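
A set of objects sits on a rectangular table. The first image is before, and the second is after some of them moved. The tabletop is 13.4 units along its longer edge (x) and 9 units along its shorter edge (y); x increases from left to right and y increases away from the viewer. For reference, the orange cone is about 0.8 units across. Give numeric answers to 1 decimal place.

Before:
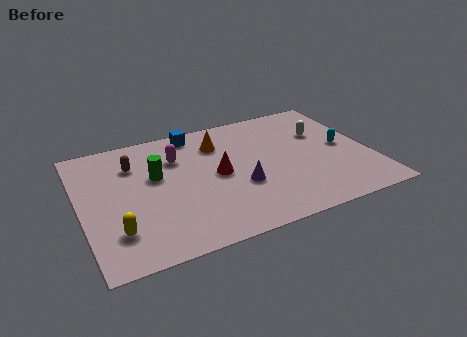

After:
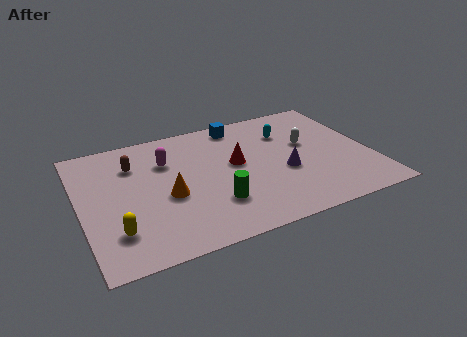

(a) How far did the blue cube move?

2.1

From (5.6, 8.0) to (7.7, 7.9), the blue cube covered √(2.1² + 0.1²) ≈ 2.1 units.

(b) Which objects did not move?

the brown capsule and the yellow capsule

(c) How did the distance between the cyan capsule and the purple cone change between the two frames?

-2.2

Before: roughly 5.1 units apart; after: 2.9. That's 2.2 units closer together.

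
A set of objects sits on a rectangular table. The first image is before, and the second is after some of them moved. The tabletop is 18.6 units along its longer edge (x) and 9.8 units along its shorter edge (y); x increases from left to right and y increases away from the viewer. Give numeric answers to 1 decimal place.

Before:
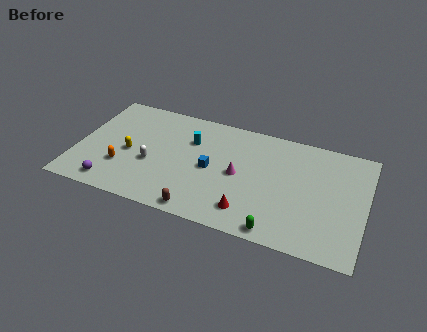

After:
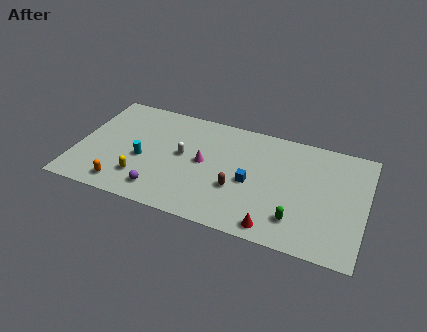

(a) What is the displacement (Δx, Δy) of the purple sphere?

(3.1, 0.4)

From the two frames, the purple sphere sits at roughly (2.6, 1.3) before and (5.7, 1.7) after.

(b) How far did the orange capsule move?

1.6

The orange capsule moved from about (3.1, 3.0) to (3.3, 1.4), a distance of √(0.2² + 1.6²) ≈ 1.6.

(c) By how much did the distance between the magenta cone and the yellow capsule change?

-2.4

Before: roughly 7.1 units apart; after: 4.7. That's 2.4 units closer together.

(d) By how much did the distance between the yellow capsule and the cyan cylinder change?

-2.8

The distance was about 4.5 in the first image and 1.7 in the second, so they moved 2.8 units closer together.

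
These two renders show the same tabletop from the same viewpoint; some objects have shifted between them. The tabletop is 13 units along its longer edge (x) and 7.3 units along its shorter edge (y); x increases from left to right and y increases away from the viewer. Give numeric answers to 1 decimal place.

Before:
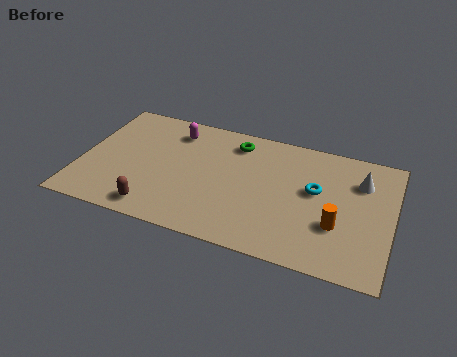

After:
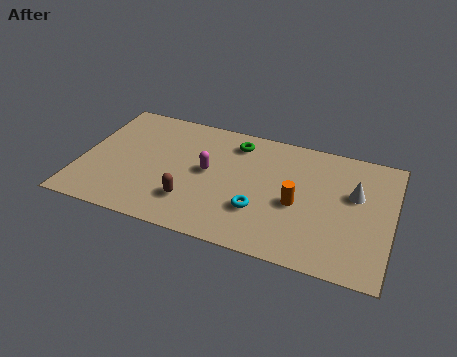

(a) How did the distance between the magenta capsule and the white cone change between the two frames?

-1.8

Before: roughly 7.9 units apart; after: 6.1. That's 1.8 units closer together.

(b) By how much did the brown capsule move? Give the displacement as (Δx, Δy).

(1.4, 0.9)

From the two frames, the brown capsule sits at roughly (3.4, 1.0) before and (4.8, 1.9) after.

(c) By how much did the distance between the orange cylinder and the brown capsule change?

-3.1

The distance was about 7.6 in the first image and 4.5 in the second, so they moved 3.1 units closer together.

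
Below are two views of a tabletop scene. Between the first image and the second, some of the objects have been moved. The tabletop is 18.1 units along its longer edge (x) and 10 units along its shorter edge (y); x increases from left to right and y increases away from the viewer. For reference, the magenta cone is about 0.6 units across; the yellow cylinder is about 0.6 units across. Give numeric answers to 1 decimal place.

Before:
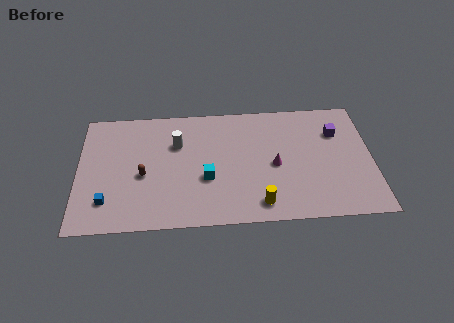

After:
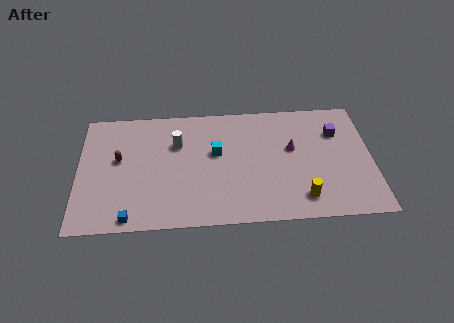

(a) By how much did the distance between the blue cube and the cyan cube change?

+1.0

Before: roughly 6.3 units apart; after: 7.3. That's 1.0 units further apart.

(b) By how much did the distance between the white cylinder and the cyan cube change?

-0.9

The distance was about 3.5 in the first image and 2.6 in the second, so they moved 0.9 units closer together.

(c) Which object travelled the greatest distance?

the yellow cylinder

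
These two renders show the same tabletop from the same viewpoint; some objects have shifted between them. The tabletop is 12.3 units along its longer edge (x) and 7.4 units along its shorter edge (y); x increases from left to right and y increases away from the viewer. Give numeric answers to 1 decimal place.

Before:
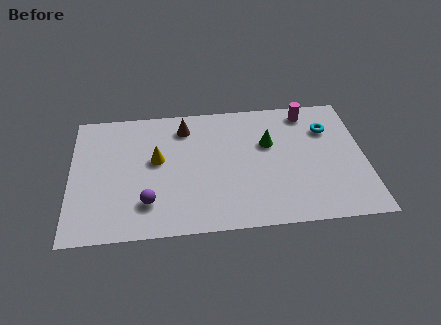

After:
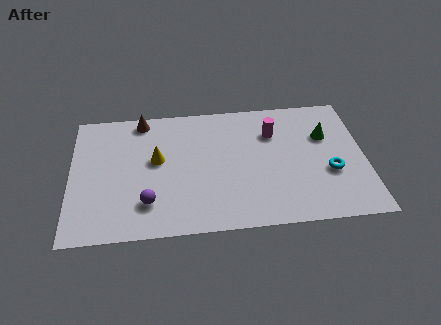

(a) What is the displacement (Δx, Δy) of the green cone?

(2.4, 0.2)

From the two frames, the green cone sits at roughly (8.3, 4.7) before and (10.7, 4.9) after.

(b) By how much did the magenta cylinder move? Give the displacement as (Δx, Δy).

(-1.5, -1.1)

The magenta cylinder started near (10.0, 6.4) and ended near (8.5, 5.3).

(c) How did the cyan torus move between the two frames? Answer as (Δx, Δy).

(0.0, -2.5)

From the two frames, the cyan torus sits at roughly (10.8, 5.3) before and (10.8, 2.8) after.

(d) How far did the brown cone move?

1.9

The brown cone was near (4.8, 6.0) before and (3.0, 6.6) after, so it travelled √(1.8² + 0.6²) ≈ 1.9 units.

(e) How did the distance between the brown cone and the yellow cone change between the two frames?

+0.3

Before: roughly 2.2 units apart; after: 2.5. That's 0.3 units further apart.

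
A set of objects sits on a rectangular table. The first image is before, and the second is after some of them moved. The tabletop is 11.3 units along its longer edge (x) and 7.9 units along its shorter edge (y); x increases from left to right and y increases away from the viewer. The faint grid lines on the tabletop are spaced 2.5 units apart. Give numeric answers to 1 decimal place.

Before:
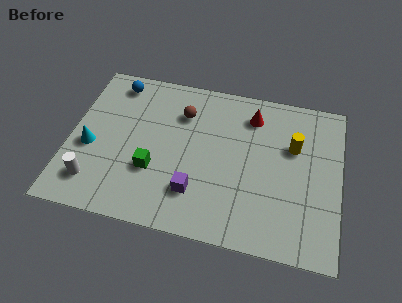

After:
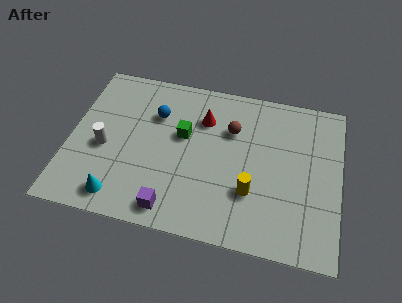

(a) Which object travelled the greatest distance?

the yellow cylinder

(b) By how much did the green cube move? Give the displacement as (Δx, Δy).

(1.1, 2.0)

The green cube was at about (3.6, 2.7) and moved to about (4.7, 4.7).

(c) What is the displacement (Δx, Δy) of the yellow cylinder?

(-1.6, -2.6)

From the two frames, the yellow cylinder sits at roughly (9.3, 5.1) before and (7.7, 2.5) after.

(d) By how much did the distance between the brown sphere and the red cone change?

-1.7

They were about 2.9 units apart before and 1.2 after — 1.7 units closer together.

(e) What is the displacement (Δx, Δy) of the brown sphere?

(2.1, -0.4)

From the two frames, the brown sphere sits at roughly (4.6, 5.8) before and (6.7, 5.4) after.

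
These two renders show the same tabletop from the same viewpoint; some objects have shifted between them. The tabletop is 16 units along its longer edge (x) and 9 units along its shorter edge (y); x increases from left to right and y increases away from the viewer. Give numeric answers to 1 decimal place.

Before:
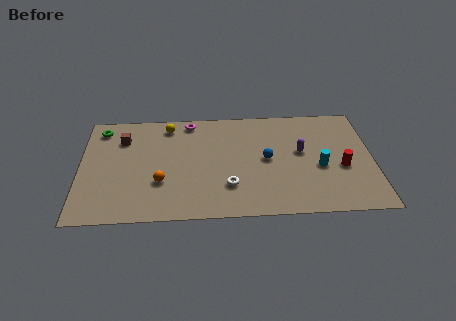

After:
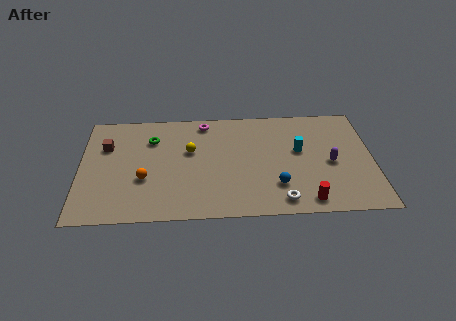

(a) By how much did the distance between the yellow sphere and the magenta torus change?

+1.3

They were about 1.2 units apart before and 2.5 after — 1.3 units further apart.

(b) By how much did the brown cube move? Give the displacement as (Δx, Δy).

(-0.9, -0.6)

The brown cube started near (2.3, 6.7) and ended near (1.4, 6.1).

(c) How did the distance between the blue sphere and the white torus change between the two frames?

-1.8

Before: roughly 3.0 units apart; after: 1.2. That's 1.8 units closer together.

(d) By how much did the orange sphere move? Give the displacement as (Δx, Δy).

(-0.9, 0.3)

From the two frames, the orange sphere sits at roughly (4.4, 3.0) before and (3.5, 3.3) after.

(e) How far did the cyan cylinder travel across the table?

1.8

From (13.1, 3.8) to (12.0, 5.2), the cyan cylinder covered √(1.1² + 1.4²) ≈ 1.8 units.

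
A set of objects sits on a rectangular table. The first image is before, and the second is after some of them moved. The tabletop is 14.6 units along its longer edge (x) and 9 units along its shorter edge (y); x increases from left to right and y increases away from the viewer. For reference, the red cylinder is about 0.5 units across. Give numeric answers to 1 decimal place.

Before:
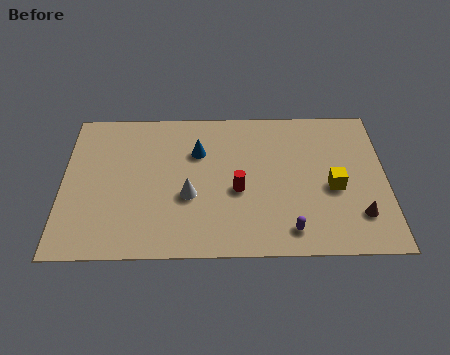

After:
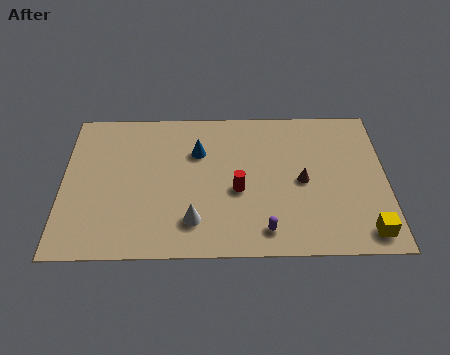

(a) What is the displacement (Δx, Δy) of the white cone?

(0.2, -1.5)

From the two frames, the white cone sits at roughly (5.7, 3.5) before and (5.9, 2.0) after.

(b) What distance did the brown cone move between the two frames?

3.3

From (13.3, 2.2) to (10.8, 4.3), the brown cone covered √(2.5² + 2.1²) ≈ 3.3 units.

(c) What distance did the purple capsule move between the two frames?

1.1

From (10.2, 1.4) to (9.1, 1.4), the purple capsule covered √(1.1² + 0.0²) ≈ 1.1 units.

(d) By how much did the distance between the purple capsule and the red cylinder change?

-0.6

Before: roughly 3.3 units apart; after: 2.7. That's 0.6 units closer together.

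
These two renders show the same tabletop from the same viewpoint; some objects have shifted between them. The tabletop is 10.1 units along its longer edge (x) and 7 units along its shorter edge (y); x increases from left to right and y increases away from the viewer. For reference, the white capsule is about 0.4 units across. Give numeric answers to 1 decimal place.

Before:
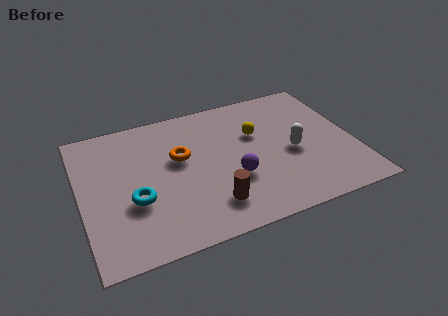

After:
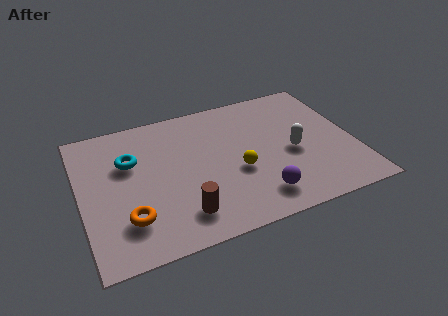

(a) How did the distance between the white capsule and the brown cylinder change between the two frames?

+1.0

Before: roughly 3.6 units apart; after: 4.6. That's 1.0 units further apart.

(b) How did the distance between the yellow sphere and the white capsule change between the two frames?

+0.3

They were about 1.8 units apart before and 2.1 after — 0.3 units further apart.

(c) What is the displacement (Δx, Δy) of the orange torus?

(-2.1, -2.4)

From the two frames, the orange torus sits at roughly (3.7, 4.2) before and (1.6, 1.8) after.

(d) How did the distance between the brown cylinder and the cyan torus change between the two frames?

+0.7

They were about 2.9 units apart before and 3.6 after — 0.7 units further apart.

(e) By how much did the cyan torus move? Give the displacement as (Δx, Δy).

(0.0, 2.0)

The cyan torus was at about (1.9, 2.6) and moved to about (1.9, 4.6).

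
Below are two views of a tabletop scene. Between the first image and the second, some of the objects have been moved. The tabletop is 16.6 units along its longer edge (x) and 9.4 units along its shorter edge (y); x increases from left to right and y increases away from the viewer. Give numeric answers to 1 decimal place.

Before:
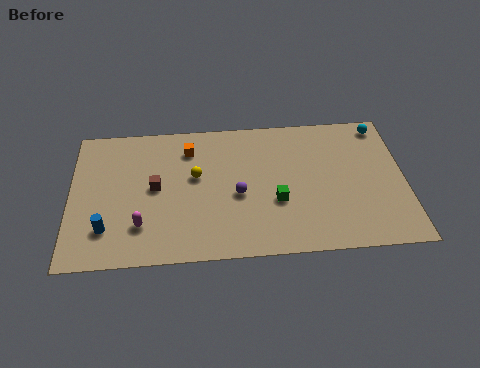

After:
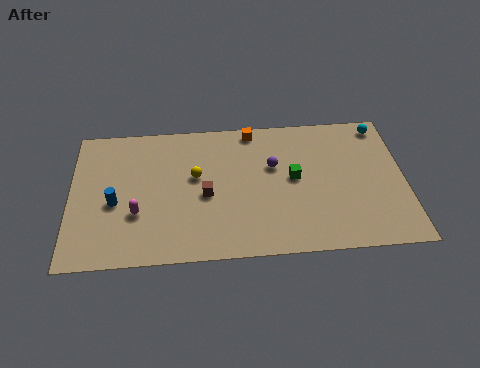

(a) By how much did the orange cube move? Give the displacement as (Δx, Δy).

(3.2, 1.1)

The orange cube was at about (5.9, 7.4) and moved to about (9.1, 8.5).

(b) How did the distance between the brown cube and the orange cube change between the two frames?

+1.9

They were about 3.0 units apart before and 4.9 after — 1.9 units further apart.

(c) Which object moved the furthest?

the orange cube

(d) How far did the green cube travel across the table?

1.7

The green cube moved from about (10.2, 3.5) to (11.1, 5.0), a distance of √(0.9² + 1.5²) ≈ 1.7.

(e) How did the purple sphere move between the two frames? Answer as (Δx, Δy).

(1.8, 1.8)

From the two frames, the purple sphere sits at roughly (8.3, 4.1) before and (10.1, 5.9) after.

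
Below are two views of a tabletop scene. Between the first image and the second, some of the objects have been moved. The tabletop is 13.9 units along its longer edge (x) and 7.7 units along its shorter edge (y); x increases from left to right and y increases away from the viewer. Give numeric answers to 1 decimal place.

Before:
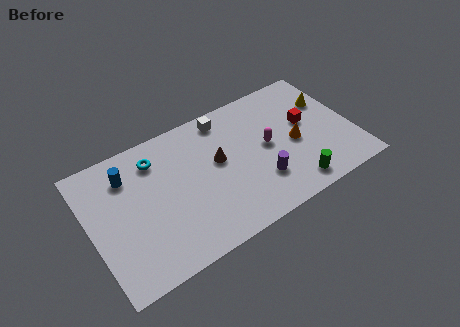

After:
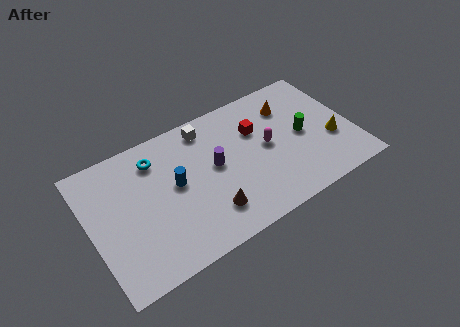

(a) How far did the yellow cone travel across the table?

2.4

From (12.9, 5.2) to (12.7, 2.8), the yellow cone covered √(0.2² + 2.4²) ≈ 2.4 units.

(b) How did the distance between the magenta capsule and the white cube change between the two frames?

+0.6

Before: roughly 3.3 units apart; after: 3.9. That's 0.6 units further apart.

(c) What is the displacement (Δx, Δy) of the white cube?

(-1.0, -0.1)

The white cube was at about (7.5, 6.7) and moved to about (6.5, 6.6).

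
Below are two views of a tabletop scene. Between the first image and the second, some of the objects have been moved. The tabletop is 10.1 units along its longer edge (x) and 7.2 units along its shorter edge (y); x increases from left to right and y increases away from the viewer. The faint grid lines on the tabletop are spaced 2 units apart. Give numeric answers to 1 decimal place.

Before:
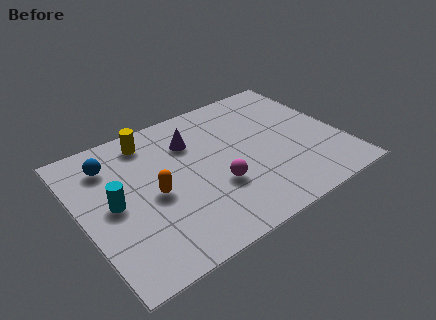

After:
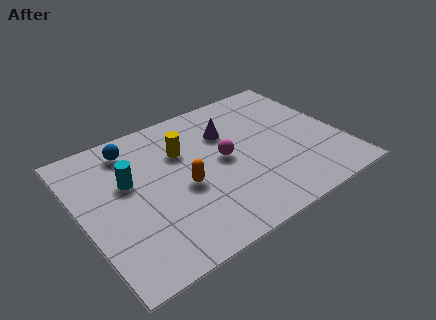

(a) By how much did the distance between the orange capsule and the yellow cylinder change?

-1.0

They were about 2.8 units apart before and 1.8 after — 1.0 units closer together.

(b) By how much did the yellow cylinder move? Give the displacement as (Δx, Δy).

(1.1, -1.2)

The yellow cylinder started near (3.0, 6.1) and ended near (4.1, 4.9).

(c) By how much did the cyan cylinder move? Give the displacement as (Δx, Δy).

(0.7, 0.8)

The cyan cylinder started near (1.2, 3.6) and ended near (1.9, 4.4).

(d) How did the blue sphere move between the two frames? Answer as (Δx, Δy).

(0.9, 0.4)

The blue sphere started near (1.4, 5.6) and ended near (2.3, 6.0).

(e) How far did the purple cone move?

1.4

The purple cone moved from about (4.5, 5.2) to (5.9, 5.0), a distance of √(1.4² + 0.2²) ≈ 1.4.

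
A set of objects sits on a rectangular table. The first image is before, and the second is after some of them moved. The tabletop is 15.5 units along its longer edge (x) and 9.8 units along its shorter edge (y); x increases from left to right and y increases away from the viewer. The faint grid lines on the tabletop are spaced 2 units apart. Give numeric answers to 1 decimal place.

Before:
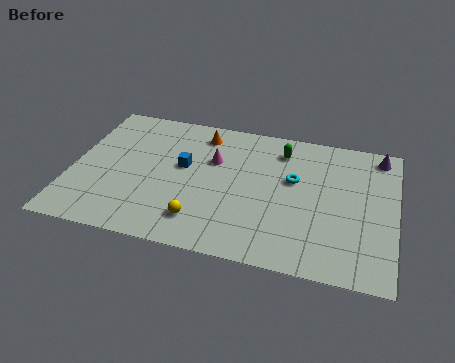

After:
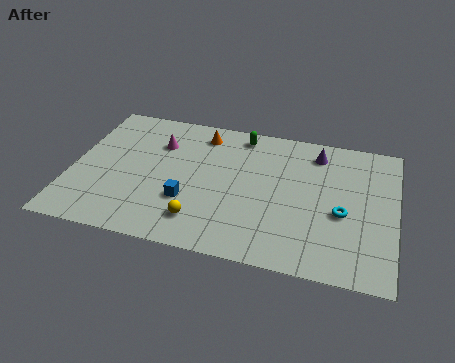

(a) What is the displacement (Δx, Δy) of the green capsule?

(-2.0, 0.7)

The green capsule started near (9.9, 7.9) and ended near (7.9, 8.6).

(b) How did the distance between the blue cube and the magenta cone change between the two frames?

+2.6

Before: roughly 1.6 units apart; after: 4.2. That's 2.6 units further apart.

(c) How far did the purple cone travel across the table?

3.0

From (14.6, 8.6) to (11.6, 8.1), the purple cone covered √(3.0² + 0.5²) ≈ 3.0 units.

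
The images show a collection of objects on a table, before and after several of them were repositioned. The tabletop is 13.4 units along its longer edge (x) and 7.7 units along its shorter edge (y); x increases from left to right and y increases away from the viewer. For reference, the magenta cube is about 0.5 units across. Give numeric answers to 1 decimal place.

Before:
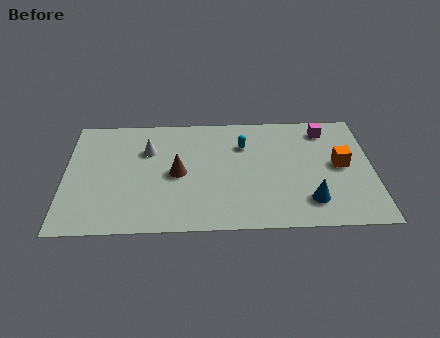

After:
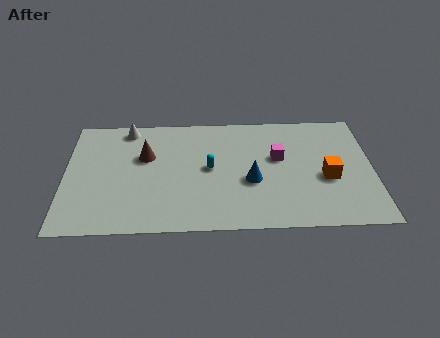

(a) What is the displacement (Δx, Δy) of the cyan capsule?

(-1.5, -1.5)

The cyan capsule started near (7.8, 5.5) and ended near (6.3, 4.0).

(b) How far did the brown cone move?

1.8

The brown cone moved from about (4.9, 3.7) to (3.5, 4.9), a distance of √(1.4² + 1.2²) ≈ 1.8.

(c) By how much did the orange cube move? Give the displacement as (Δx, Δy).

(-0.6, -0.8)

The orange cube was at about (12.0, 4.0) and moved to about (11.4, 3.2).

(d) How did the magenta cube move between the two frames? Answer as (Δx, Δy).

(-2.1, -1.8)

The magenta cube was at about (11.4, 6.4) and moved to about (9.3, 4.6).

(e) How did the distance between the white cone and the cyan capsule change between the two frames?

+0.4

The distance was about 4.2 in the first image and 4.6 in the second, so they moved 0.4 units further apart.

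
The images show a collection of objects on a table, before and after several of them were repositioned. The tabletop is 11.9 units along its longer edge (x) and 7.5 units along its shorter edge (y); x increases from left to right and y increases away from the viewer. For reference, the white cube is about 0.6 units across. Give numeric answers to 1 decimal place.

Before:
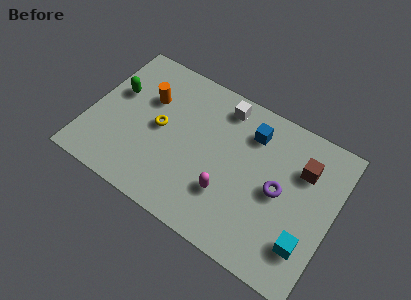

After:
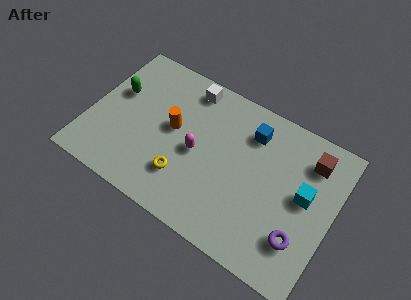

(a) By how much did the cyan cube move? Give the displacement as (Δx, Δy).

(-0.4, 2.2)

The cyan cube was at about (10.9, 1.9) and moved to about (10.5, 4.1).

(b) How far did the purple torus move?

2.1

The purple torus moved from about (9.3, 3.7) to (10.6, 2.0), a distance of √(1.3² + 1.7²) ≈ 2.1.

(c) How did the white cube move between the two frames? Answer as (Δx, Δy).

(-1.7, 0.1)

The white cube was at about (6.1, 6.4) and moved to about (4.4, 6.5).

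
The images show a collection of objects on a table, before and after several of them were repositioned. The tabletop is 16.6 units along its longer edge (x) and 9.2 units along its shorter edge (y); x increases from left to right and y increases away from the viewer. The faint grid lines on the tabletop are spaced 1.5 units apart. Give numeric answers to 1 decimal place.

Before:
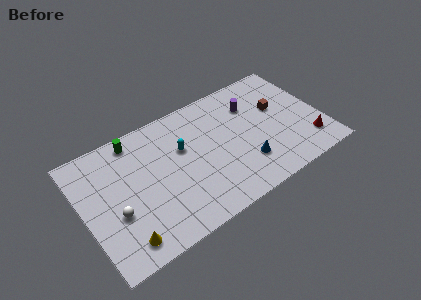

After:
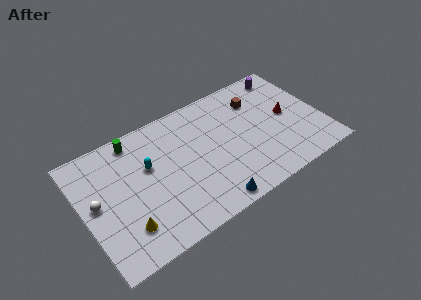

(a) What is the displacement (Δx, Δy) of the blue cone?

(-2.8, -1.6)

The blue cone was at about (10.9, 2.5) and moved to about (8.1, 0.9).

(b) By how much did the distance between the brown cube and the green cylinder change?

-1.5

Before: roughly 10.1 units apart; after: 8.6. That's 1.5 units closer together.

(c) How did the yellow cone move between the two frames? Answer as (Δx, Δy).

(0.3, 0.8)

The yellow cone was at about (2.2, 1.4) and moved to about (2.5, 2.2).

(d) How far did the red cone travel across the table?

2.9

The red cone was near (15.3, 2.0) before and (14.3, 4.7) after, so it travelled √(1.0² + 2.7²) ≈ 2.9 units.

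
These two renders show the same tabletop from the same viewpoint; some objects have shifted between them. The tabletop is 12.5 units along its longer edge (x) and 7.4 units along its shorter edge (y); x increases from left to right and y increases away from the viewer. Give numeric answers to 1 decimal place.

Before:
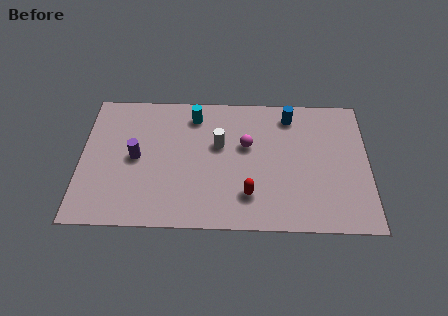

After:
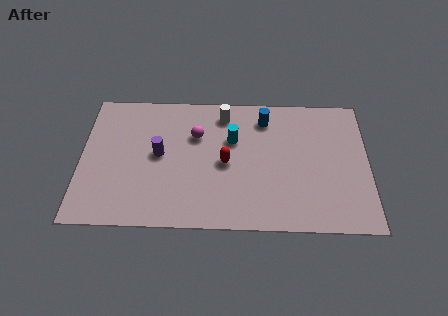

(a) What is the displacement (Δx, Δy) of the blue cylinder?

(-1.1, -0.2)

From the two frames, the blue cylinder sits at roughly (9.1, 6.2) before and (8.0, 6.0) after.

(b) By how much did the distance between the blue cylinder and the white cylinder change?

-1.7

The distance was about 3.5 in the first image and 1.8 in the second, so they moved 1.7 units closer together.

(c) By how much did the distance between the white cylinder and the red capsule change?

-0.3

Before: roughly 3.0 units apart; after: 2.7. That's 0.3 units closer together.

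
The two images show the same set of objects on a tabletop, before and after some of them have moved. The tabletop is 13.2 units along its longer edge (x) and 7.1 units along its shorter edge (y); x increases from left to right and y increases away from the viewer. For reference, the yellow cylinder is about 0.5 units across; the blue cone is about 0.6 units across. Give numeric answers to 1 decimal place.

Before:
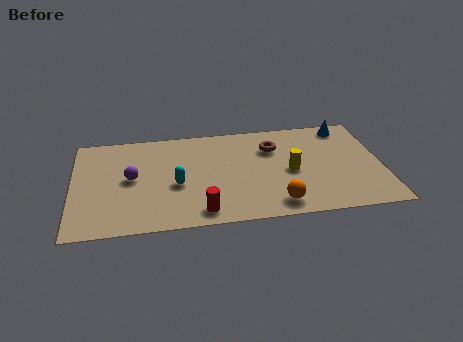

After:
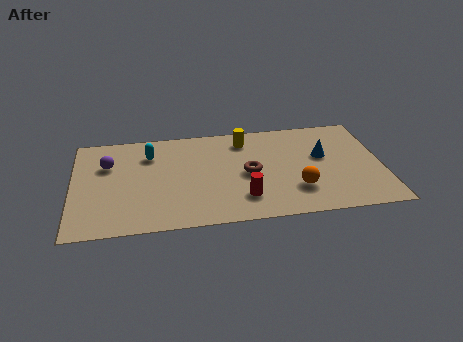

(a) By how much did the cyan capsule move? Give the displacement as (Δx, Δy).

(-1.1, 2.3)

The cyan capsule started near (4.4, 3.0) and ended near (3.3, 5.3).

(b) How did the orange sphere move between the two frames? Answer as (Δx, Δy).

(0.9, 0.9)

From the two frames, the orange sphere sits at roughly (8.6, 1.1) before and (9.5, 2.0) after.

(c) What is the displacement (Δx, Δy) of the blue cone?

(-1.1, -2.0)

From the two frames, the blue cone sits at roughly (11.8, 6.2) before and (10.7, 4.2) after.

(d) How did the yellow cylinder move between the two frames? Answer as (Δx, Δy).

(-1.9, 2.5)

From the two frames, the yellow cylinder sits at roughly (9.3, 3.3) before and (7.4, 5.8) after.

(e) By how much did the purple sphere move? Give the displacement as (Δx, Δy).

(-1.0, 1.1)

The purple sphere started near (2.5, 3.7) and ended near (1.5, 4.8).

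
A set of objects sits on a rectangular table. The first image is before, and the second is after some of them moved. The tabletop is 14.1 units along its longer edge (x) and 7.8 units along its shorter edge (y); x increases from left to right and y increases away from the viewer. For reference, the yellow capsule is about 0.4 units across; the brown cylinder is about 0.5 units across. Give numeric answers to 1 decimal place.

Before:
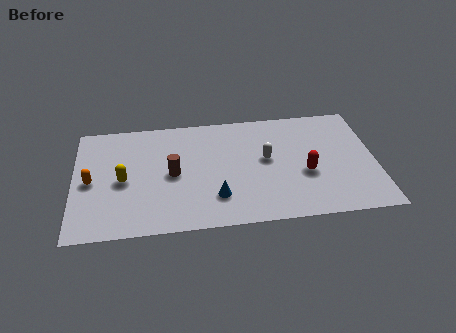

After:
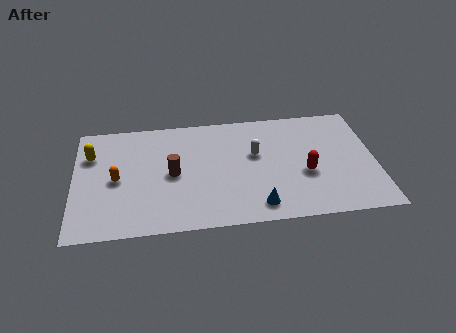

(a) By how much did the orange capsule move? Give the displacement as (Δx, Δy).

(1.2, 0.0)

The orange capsule started near (0.8, 3.7) and ended near (2.0, 3.7).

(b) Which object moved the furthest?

the yellow capsule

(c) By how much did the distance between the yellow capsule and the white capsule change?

+1.0

They were about 6.7 units apart before and 7.7 after — 1.0 units further apart.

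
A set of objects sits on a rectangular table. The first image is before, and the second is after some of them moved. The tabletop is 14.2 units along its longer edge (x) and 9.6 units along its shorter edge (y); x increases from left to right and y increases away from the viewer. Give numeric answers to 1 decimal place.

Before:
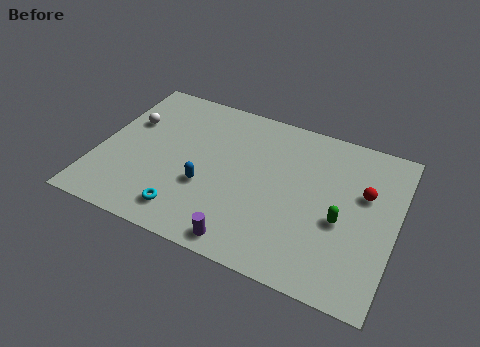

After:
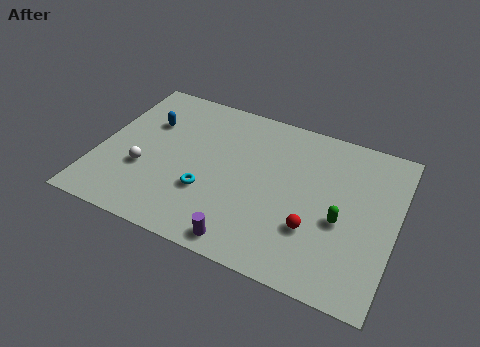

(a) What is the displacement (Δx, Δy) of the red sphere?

(-2.1, -3.0)

The red sphere was at about (12.6, 6.0) and moved to about (10.5, 3.0).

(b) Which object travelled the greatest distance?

the blue capsule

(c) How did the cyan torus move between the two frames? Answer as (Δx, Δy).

(0.8, 1.6)

The cyan torus was at about (4.6, 1.6) and moved to about (5.4, 3.2).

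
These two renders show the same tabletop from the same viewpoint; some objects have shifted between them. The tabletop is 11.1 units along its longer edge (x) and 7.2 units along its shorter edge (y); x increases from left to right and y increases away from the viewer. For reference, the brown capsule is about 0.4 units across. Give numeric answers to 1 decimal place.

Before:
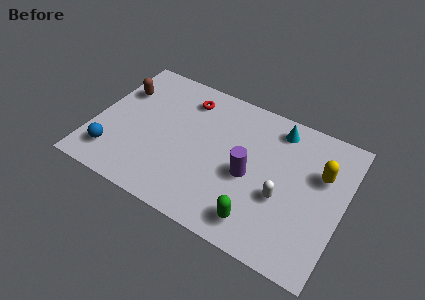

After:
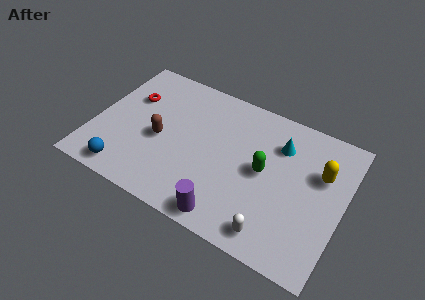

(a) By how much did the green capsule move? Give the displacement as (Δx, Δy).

(-0.1, 2.5)

The green capsule was at about (7.7, 1.2) and moved to about (7.6, 3.7).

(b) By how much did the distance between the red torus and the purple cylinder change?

+2.3

The distance was about 4.1 in the first image and 6.4 in the second, so they moved 2.3 units further apart.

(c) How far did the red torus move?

2.6

The red torus moved from about (3.8, 5.8) to (1.4, 4.8), a distance of √(2.4² + 1.0²) ≈ 2.6.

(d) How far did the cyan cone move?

0.8

From (7.9, 6.1) to (8.1, 5.3), the cyan cone covered √(0.2² + 0.8²) ≈ 0.8 units.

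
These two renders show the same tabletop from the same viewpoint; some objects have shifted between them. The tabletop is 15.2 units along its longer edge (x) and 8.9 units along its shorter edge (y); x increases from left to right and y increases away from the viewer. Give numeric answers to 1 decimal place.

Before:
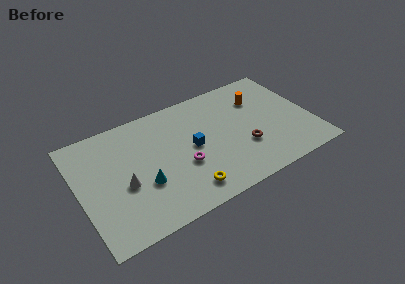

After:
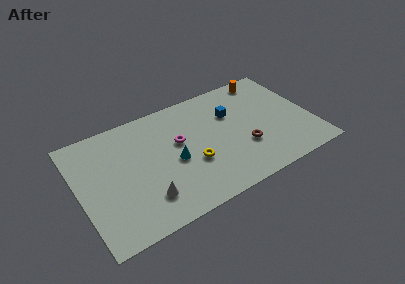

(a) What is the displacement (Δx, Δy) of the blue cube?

(2.8, 1.5)

The blue cube started near (7.4, 4.5) and ended near (10.2, 6.0).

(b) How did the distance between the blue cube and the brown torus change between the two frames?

-0.5

The distance was about 3.5 in the first image and 3.0 in the second, so they moved 0.5 units closer together.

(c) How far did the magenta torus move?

1.9

From (6.6, 3.4) to (6.6, 5.3), the magenta torus covered √(0.0² + 1.9²) ≈ 1.9 units.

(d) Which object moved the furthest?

the blue cube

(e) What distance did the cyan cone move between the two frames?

2.2

The cyan cone was near (4.0, 3.2) before and (6.1, 4.0) after, so it travelled √(2.1² + 0.8²) ≈ 2.2 units.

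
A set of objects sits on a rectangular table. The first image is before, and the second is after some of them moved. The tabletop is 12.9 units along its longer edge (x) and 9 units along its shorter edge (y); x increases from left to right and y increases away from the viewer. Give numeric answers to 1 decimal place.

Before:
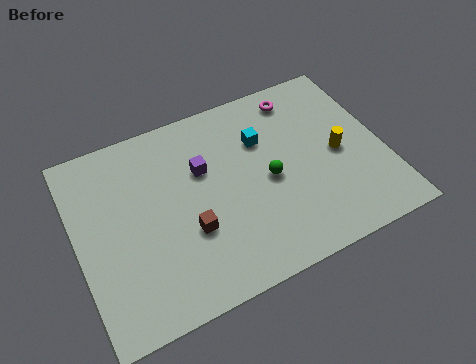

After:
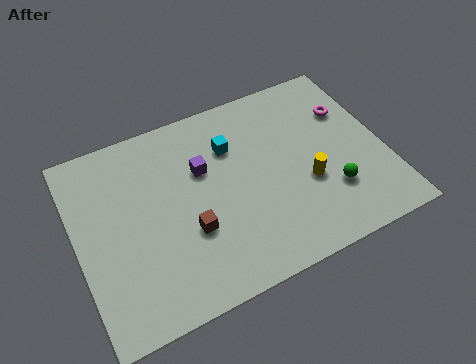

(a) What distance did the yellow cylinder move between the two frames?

1.7

From (11.0, 4.3) to (9.5, 3.4), the yellow cylinder covered √(1.5² + 0.9²) ≈ 1.7 units.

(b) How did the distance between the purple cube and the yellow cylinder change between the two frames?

-1.0

The distance was about 5.8 in the first image and 4.8 in the second, so they moved 1.0 units closer together.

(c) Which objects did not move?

the purple cube and the brown cube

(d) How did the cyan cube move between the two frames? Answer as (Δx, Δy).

(-1.3, 0.2)

From the two frames, the cyan cube sits at roughly (8.0, 6.2) before and (6.7, 6.4) after.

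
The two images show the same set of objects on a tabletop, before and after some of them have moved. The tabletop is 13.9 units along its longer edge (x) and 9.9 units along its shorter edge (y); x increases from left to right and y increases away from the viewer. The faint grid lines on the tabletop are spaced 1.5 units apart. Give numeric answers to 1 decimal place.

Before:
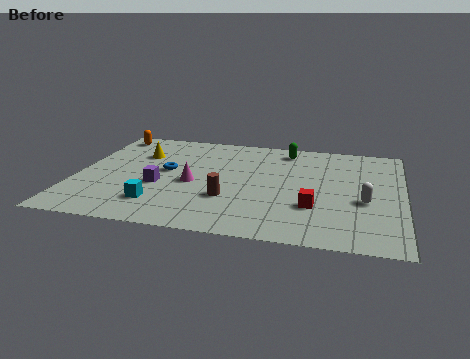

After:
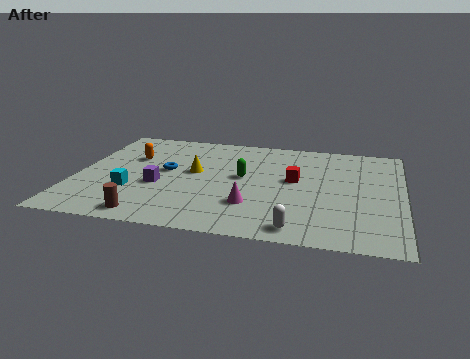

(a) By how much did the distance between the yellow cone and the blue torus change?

-0.8

They were about 2.0 units apart before and 1.2 after — 0.8 units closer together.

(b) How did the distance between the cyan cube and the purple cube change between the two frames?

-0.4

They were about 1.7 units apart before and 1.3 after — 0.4 units closer together.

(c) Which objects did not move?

the purple cube and the blue torus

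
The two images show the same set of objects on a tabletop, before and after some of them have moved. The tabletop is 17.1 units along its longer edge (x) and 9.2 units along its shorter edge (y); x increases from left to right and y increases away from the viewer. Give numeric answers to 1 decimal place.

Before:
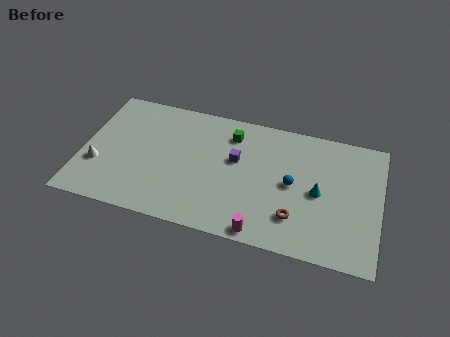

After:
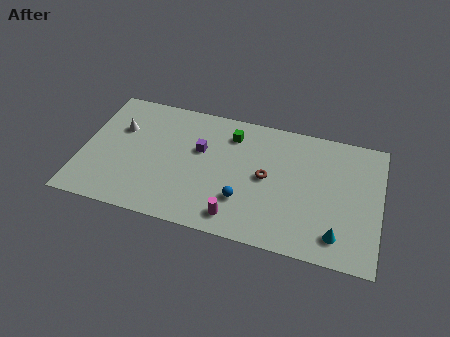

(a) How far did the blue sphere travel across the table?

3.3

The blue sphere was near (12.1, 4.6) before and (9.4, 2.7) after, so it travelled √(2.7² + 1.9²) ≈ 3.3 units.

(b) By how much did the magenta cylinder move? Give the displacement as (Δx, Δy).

(-1.5, 0.6)

The magenta cylinder was at about (10.6, 0.8) and moved to about (9.1, 1.4).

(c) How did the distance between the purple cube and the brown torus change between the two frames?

-0.8

The distance was about 4.8 in the first image and 4.0 in the second, so they moved 0.8 units closer together.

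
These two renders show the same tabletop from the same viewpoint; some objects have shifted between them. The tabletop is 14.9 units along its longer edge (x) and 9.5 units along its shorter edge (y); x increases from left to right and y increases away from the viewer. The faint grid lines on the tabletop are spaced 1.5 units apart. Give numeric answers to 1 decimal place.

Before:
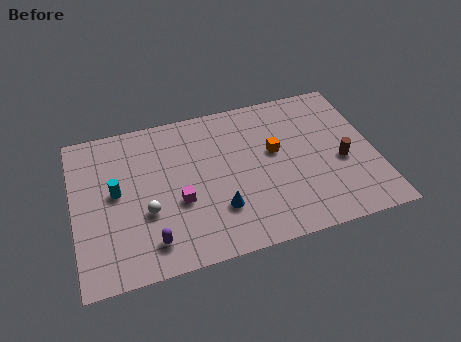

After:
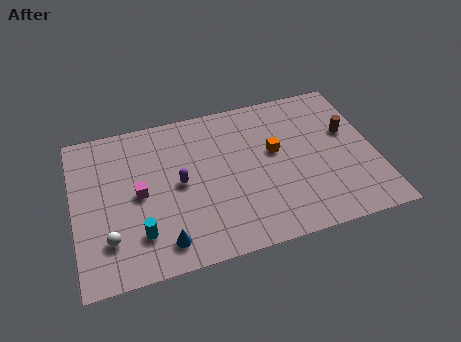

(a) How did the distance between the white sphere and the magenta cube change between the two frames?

+1.2

The distance was about 1.6 in the first image and 2.8 in the second, so they moved 1.2 units further apart.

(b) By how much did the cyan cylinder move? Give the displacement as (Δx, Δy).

(1.0, -2.8)

From the two frames, the cyan cylinder sits at roughly (2.1, 5.1) before and (3.1, 2.3) after.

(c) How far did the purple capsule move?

3.5

The purple capsule moved from about (3.6, 1.7) to (5.2, 4.8), a distance of √(1.6² + 3.1²) ≈ 3.5.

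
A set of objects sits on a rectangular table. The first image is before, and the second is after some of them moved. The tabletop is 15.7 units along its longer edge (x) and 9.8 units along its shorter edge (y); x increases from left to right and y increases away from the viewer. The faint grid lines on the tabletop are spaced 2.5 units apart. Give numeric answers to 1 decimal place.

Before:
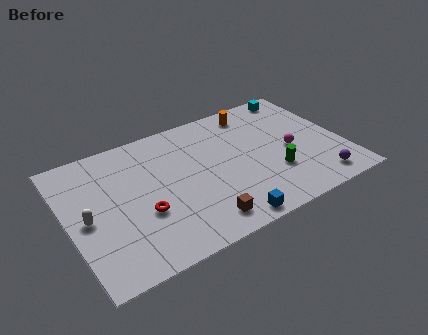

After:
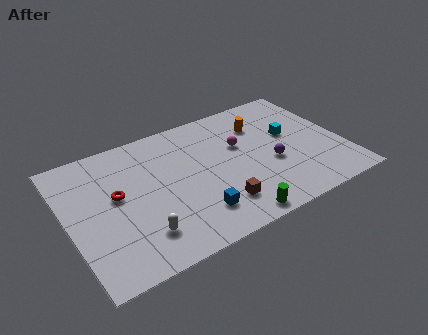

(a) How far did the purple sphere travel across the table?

3.4

From (13.8, 1.4) to (11.5, 3.9), the purple sphere covered √(2.3² + 2.5²) ≈ 3.4 units.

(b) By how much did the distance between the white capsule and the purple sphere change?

-5.2

Before: roughly 13.2 units apart; after: 8.0. That's 5.2 units closer together.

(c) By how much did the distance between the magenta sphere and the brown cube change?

-2.1

Before: roughly 6.4 units apart; after: 4.3. That's 2.1 units closer together.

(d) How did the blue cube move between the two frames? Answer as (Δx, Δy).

(-1.5, 1.3)

From the two frames, the blue cube sits at roughly (8.3, 0.9) before and (6.8, 2.2) after.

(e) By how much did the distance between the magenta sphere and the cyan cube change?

-1.7

The distance was about 4.6 in the first image and 2.9 in the second, so they moved 1.7 units closer together.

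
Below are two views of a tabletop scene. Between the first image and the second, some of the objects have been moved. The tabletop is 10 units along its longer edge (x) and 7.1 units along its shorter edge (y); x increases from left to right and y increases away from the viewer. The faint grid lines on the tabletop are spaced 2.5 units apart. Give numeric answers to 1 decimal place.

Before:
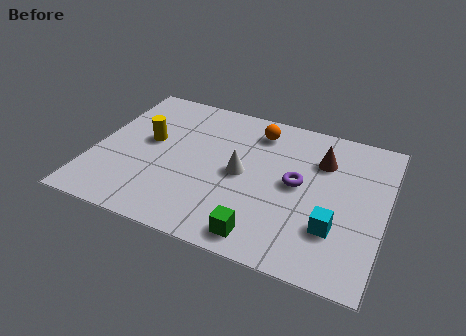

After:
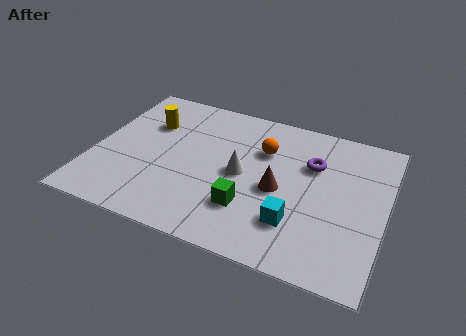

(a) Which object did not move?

the white cone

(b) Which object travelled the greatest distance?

the brown cone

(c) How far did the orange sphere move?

0.9

The orange sphere moved from about (5.4, 5.8) to (5.7, 4.9), a distance of √(0.3² + 0.9²) ≈ 0.9.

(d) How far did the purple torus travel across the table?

1.2

The purple torus moved from about (7.0, 3.7) to (7.4, 4.8), a distance of √(0.4² + 1.1²) ≈ 1.2.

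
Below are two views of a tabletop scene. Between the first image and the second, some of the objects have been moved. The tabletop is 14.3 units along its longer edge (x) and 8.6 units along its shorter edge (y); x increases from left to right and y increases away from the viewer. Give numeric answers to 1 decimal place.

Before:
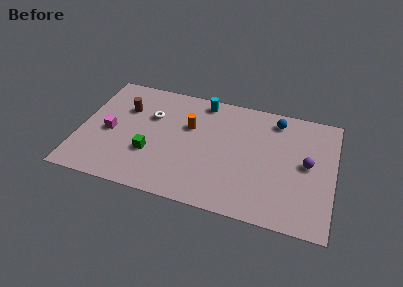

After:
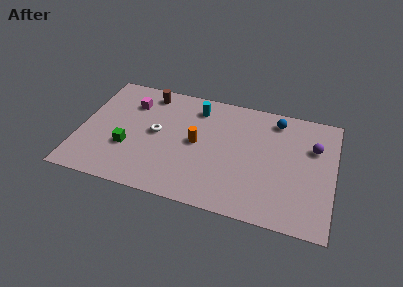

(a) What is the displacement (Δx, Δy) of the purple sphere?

(0.3, 1.3)

The purple sphere started near (12.8, 4.5) and ended near (13.1, 5.8).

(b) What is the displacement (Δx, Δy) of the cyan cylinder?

(-0.3, -0.6)

The cyan cylinder started near (6.7, 7.6) and ended near (6.4, 7.0).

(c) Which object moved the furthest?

the magenta cube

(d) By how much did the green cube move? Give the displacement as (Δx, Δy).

(-1.3, 0.1)

The green cube was at about (4.1, 2.9) and moved to about (2.8, 3.0).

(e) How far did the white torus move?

1.3

From (3.9, 5.7) to (4.3, 4.5), the white torus covered √(0.4² + 1.2²) ≈ 1.3 units.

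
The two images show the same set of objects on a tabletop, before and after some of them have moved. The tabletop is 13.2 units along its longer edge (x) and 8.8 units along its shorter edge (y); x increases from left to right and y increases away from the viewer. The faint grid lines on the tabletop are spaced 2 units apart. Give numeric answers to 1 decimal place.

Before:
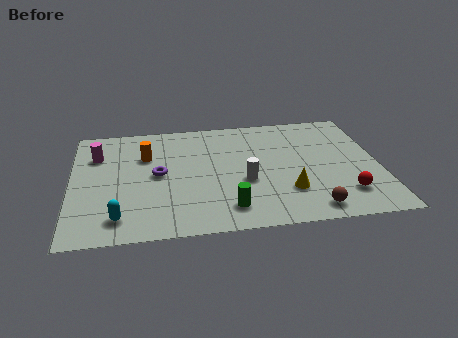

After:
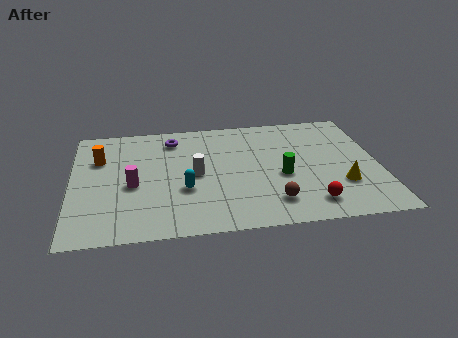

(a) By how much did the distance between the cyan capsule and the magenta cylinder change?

-2.6

The distance was about 4.9 in the first image and 2.3 in the second, so they moved 2.6 units closer together.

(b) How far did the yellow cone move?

2.3

From (9.2, 2.5) to (11.5, 2.7), the yellow cone covered √(2.3² + 0.2²) ≈ 2.3 units.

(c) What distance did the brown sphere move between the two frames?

1.7

From (10.1, 1.1) to (8.5, 1.8), the brown sphere covered √(1.6² + 0.7²) ≈ 1.7 units.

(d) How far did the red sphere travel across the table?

1.6

The red sphere was near (11.6, 2.0) before and (10.1, 1.5) after, so it travelled √(1.5² + 0.5²) ≈ 1.6 units.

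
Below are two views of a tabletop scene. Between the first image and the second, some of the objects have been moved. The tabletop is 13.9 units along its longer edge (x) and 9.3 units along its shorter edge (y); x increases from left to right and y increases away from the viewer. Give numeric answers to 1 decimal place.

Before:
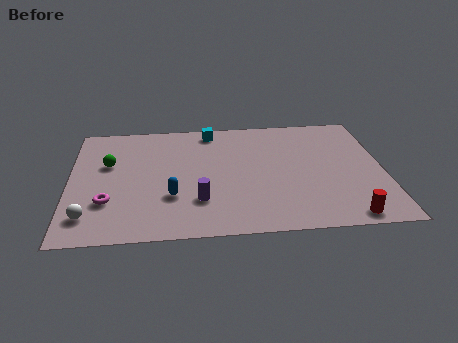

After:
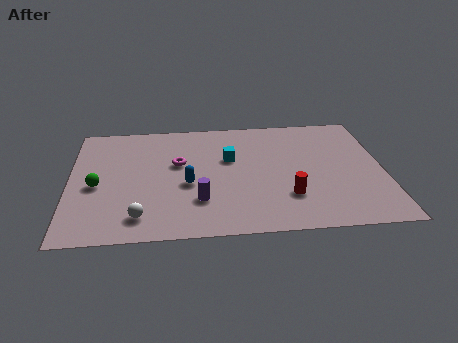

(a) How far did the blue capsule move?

1.1

The blue capsule moved from about (4.5, 3.0) to (5.2, 3.9), a distance of √(0.7² + 0.9²) ≈ 1.1.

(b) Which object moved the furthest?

the magenta torus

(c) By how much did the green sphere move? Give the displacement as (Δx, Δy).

(-0.5, -1.7)

The green sphere started near (1.7, 5.8) and ended near (1.2, 4.1).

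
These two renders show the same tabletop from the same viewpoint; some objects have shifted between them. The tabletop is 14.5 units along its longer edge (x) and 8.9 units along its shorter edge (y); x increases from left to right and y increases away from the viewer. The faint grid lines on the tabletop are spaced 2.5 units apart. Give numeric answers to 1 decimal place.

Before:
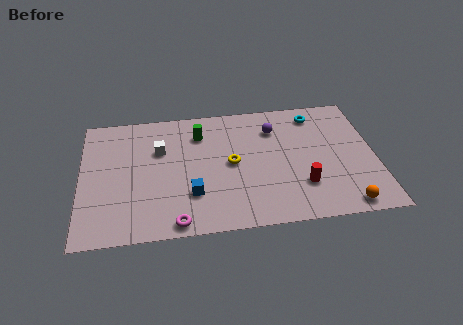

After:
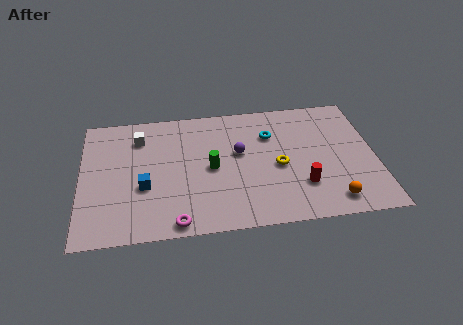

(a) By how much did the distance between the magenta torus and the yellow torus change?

+1.4

Before: roughly 4.6 units apart; after: 6.0. That's 1.4 units further apart.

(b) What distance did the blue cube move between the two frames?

2.4

The blue cube moved from about (5.4, 2.6) to (3.1, 3.4), a distance of √(2.3² + 0.8²) ≈ 2.4.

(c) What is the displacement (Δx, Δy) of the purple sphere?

(-1.8, -1.5)

From the two frames, the purple sphere sits at roughly (9.6, 6.7) before and (7.8, 5.2) after.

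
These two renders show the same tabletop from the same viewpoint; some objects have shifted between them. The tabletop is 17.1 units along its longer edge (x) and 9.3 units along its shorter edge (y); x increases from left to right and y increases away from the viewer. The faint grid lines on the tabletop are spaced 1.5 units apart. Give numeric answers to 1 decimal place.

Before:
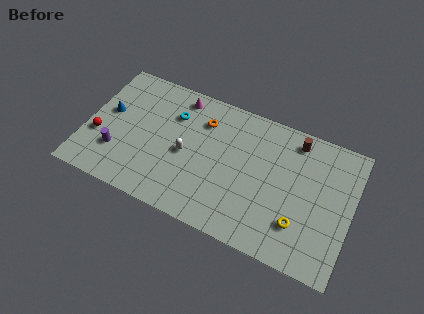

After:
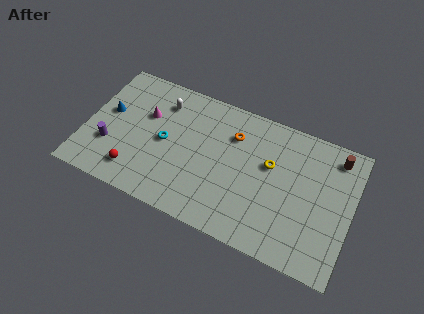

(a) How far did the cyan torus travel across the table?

2.1

The cyan torus was near (5.4, 6.7) before and (5.1, 4.6) after, so it travelled √(0.3² + 2.1²) ≈ 2.1 units.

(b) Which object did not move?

the blue cone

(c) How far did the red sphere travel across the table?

3.1

From (0.9, 3.4) to (3.5, 1.8), the red sphere covered √(2.6² + 1.6²) ≈ 3.1 units.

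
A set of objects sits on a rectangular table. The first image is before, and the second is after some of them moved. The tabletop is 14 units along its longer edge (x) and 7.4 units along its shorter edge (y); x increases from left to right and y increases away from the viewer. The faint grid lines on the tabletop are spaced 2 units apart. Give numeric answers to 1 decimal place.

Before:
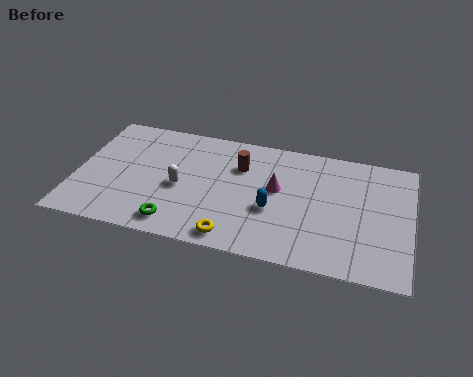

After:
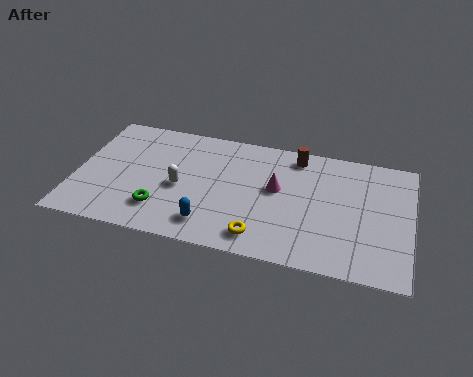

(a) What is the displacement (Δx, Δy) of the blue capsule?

(-2.5, -1.5)

The blue capsule started near (8.3, 2.9) and ended near (5.8, 1.4).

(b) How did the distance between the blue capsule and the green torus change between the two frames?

-2.2

The distance was about 4.3 in the first image and 2.1 in the second, so they moved 2.2 units closer together.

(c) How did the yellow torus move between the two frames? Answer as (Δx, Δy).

(1.1, 0.3)

The yellow torus was at about (6.8, 0.9) and moved to about (7.9, 1.2).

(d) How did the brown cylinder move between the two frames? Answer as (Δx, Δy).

(2.3, 1.2)

The brown cylinder was at about (6.8, 5.2) and moved to about (9.1, 6.4).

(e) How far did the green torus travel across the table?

1.0

The green torus moved from about (4.4, 1.1) to (3.7, 1.8), a distance of √(0.7² + 0.7²) ≈ 1.0.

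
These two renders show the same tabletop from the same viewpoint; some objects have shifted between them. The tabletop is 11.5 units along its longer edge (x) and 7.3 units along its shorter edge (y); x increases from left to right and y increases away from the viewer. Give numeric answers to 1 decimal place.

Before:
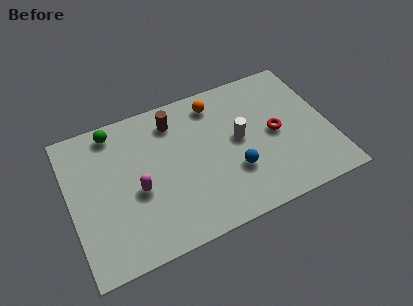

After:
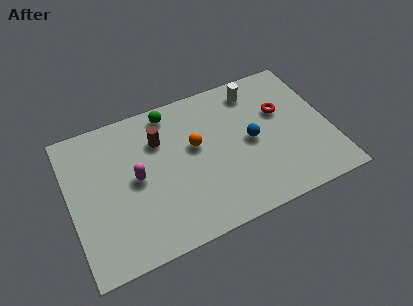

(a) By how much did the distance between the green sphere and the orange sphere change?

-2.2

They were about 4.5 units apart before and 2.3 after — 2.2 units closer together.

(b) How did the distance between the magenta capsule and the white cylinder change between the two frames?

+1.4

The distance was about 4.7 in the first image and 6.1 in the second, so they moved 1.4 units further apart.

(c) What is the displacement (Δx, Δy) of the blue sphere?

(0.9, 1.2)

The blue sphere started near (7.1, 2.4) and ended near (8.0, 3.6).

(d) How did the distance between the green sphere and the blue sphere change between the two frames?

-2.0

They were about 6.3 units apart before and 4.3 after — 2.0 units closer together.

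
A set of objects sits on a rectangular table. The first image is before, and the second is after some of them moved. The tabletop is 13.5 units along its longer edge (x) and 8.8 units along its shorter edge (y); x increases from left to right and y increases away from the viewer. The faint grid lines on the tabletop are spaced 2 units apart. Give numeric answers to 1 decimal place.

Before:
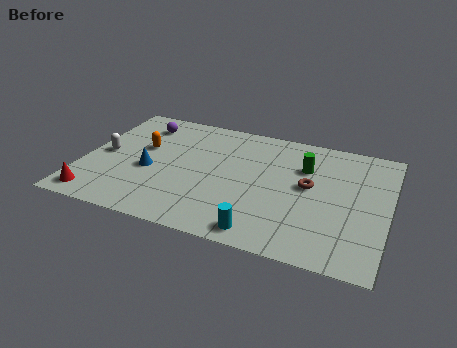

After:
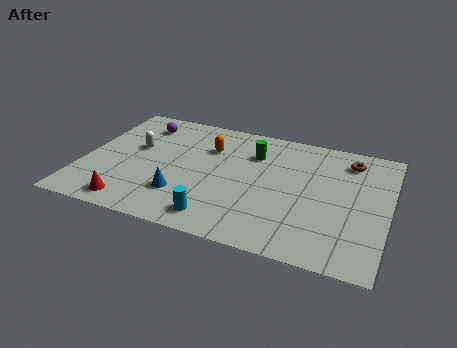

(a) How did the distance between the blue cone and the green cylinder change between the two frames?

-2.2

Before: roughly 7.1 units apart; after: 4.9. That's 2.2 units closer together.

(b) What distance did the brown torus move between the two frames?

2.9

From (10.0, 4.8) to (11.6, 7.2), the brown torus covered √(1.6² + 2.4²) ≈ 2.9 units.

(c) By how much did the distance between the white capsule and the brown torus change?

+0.5

The distance was about 9.1 in the first image and 9.6 in the second, so they moved 0.5 units further apart.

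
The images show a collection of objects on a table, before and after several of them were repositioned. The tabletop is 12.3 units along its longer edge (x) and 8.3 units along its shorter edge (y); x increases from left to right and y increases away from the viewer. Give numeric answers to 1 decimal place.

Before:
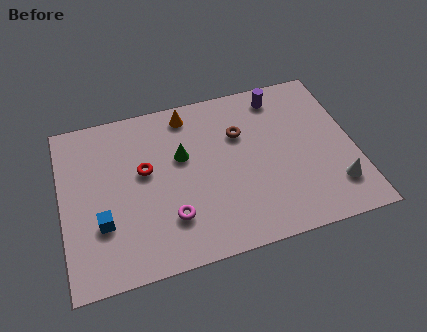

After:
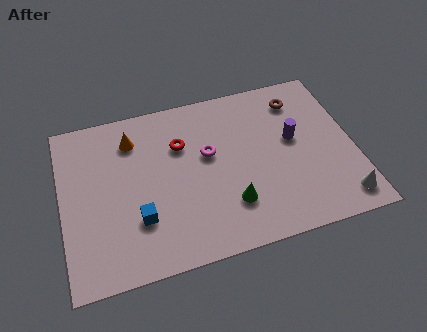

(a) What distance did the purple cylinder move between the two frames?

2.4

The purple cylinder was near (9.4, 7.1) before and (9.8, 4.7) after, so it travelled √(0.4² + 2.4²) ≈ 2.4 units.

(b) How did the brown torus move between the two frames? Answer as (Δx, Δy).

(2.6, 1.1)

From the two frames, the brown torus sits at roughly (7.6, 5.6) before and (10.2, 6.7) after.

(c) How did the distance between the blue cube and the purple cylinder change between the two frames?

-1.9

The distance was about 9.0 in the first image and 7.1 in the second, so they moved 1.9 units closer together.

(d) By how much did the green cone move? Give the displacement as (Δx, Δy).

(1.8, -2.9)

The green cone was at about (5.1, 5.1) and moved to about (6.9, 2.2).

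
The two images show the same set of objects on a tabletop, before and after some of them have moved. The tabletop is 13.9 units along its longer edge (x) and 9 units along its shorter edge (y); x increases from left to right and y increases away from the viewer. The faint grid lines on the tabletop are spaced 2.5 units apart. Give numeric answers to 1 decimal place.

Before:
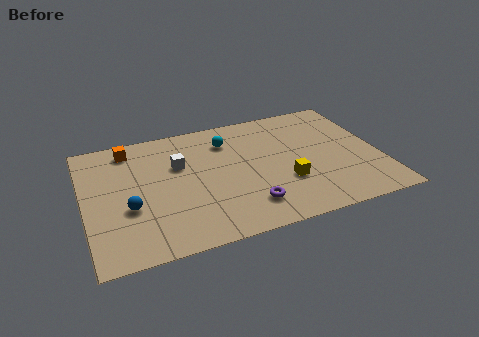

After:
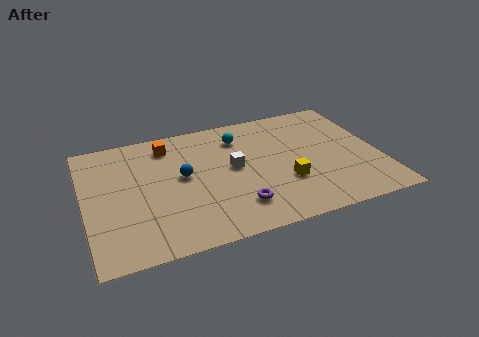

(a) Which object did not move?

the yellow cube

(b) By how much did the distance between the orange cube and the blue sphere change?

-1.8

The distance was about 4.3 in the first image and 2.5 in the second, so they moved 1.8 units closer together.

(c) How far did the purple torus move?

0.5

From (7.4, 1.9) to (6.9, 2.0), the purple torus covered √(0.5² + 0.1²) ≈ 0.5 units.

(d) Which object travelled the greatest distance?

the blue sphere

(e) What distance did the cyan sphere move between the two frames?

0.6

The cyan sphere was near (6.9, 6.9) before and (7.5, 7.0) after, so it travelled √(0.6² + 0.1²) ≈ 0.6 units.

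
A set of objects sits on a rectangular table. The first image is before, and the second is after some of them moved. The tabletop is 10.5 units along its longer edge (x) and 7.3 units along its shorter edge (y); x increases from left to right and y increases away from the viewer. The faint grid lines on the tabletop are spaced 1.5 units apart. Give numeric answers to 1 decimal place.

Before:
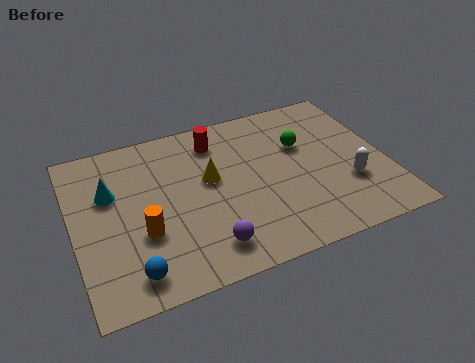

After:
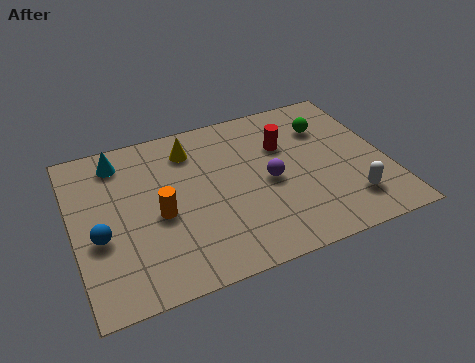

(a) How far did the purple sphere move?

3.1

The purple sphere moved from about (4.2, 1.3) to (6.5, 3.4), a distance of √(2.3² + 2.1²) ≈ 3.1.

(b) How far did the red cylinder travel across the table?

2.4

From (5.0, 5.9) to (7.2, 4.9), the red cylinder covered √(2.2² + 1.0²) ≈ 2.4 units.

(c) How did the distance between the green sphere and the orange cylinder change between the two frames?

+0.3

They were about 6.0 units apart before and 6.3 after — 0.3 units further apart.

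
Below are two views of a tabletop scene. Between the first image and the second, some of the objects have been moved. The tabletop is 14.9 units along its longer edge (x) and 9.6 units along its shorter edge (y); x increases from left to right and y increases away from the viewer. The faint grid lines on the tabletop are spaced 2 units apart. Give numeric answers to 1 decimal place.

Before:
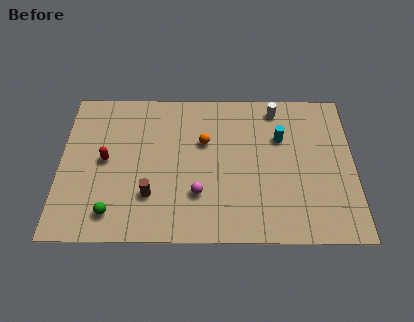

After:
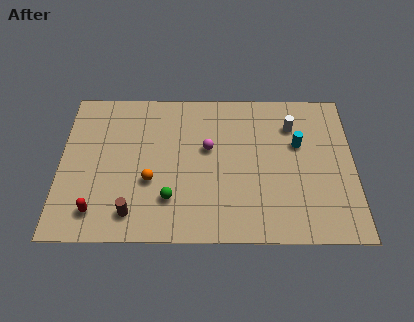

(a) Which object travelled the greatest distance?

the orange sphere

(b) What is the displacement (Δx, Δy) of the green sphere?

(2.9, 0.9)

The green sphere was at about (2.7, 1.6) and moved to about (5.6, 2.5).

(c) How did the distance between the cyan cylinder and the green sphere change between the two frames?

-2.4

Before: roughly 9.8 units apart; after: 7.4. That's 2.4 units closer together.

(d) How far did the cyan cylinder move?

1.0

The cyan cylinder was near (11.2, 6.4) before and (12.1, 6.0) after, so it travelled √(0.9² + 0.4²) ≈ 1.0 units.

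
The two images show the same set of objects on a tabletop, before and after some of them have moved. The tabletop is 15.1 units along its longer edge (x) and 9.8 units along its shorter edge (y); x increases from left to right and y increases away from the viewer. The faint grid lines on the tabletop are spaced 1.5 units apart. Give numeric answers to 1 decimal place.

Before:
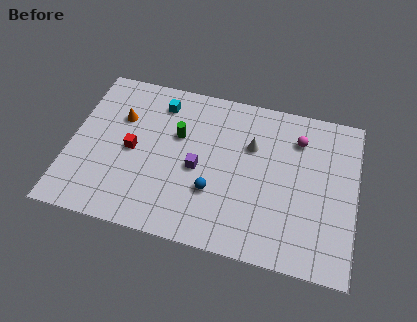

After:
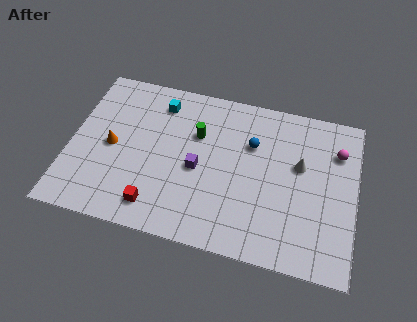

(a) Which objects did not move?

the cyan cube and the purple cube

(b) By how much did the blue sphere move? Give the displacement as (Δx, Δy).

(1.8, 3.4)

The blue sphere was at about (7.7, 3.2) and moved to about (9.5, 6.6).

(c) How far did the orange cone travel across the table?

1.9

The orange cone moved from about (2.5, 6.6) to (2.2, 4.7), a distance of √(0.3² + 1.9²) ≈ 1.9.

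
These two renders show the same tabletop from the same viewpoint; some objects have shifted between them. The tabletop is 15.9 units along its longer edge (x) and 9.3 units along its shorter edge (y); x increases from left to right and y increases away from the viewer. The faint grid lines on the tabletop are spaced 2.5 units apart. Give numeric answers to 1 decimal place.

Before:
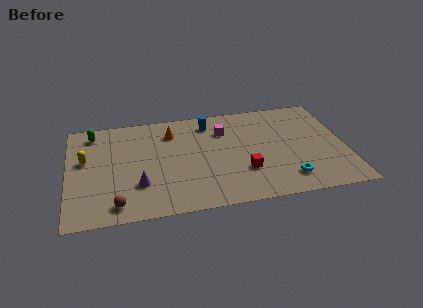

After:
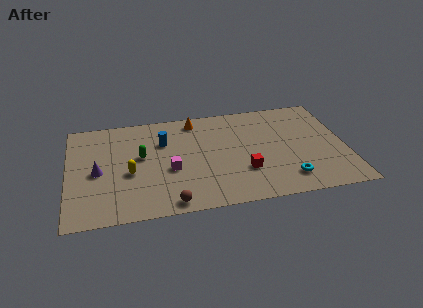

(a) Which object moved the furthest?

the magenta cube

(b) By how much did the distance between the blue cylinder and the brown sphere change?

-2.9

They were about 8.4 units apart before and 5.5 after — 2.9 units closer together.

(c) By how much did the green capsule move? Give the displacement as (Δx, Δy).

(2.7, -2.6)

The green capsule was at about (1.5, 7.9) and moved to about (4.2, 5.3).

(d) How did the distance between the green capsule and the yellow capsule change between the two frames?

-0.9

Before: roughly 2.5 units apart; after: 1.6. That's 0.9 units closer together.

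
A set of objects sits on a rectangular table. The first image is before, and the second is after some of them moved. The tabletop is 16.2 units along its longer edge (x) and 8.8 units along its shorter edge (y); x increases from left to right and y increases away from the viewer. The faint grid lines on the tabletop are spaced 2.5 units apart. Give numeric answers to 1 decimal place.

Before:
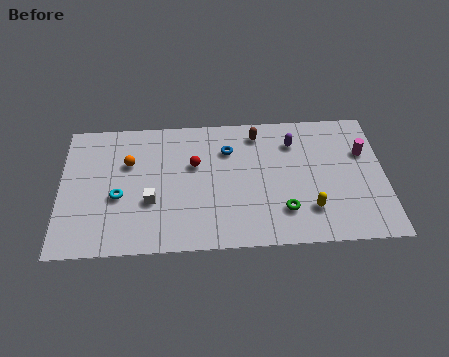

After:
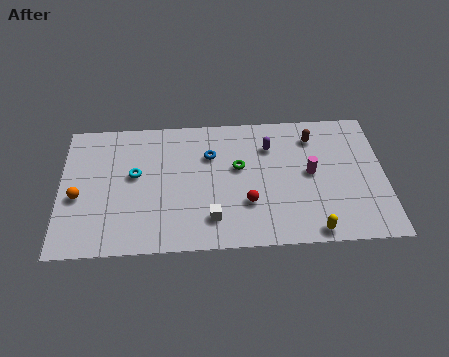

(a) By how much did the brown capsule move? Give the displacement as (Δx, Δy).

(2.8, -0.4)

The brown capsule started near (9.9, 7.4) and ended near (12.7, 7.0).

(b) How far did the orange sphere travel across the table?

3.3

The orange sphere moved from about (3.4, 5.8) to (0.9, 3.7), a distance of √(2.5² + 2.1²) ≈ 3.3.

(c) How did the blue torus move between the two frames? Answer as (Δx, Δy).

(-0.9, -0.3)

The blue torus was at about (8.4, 6.4) and moved to about (7.5, 6.1).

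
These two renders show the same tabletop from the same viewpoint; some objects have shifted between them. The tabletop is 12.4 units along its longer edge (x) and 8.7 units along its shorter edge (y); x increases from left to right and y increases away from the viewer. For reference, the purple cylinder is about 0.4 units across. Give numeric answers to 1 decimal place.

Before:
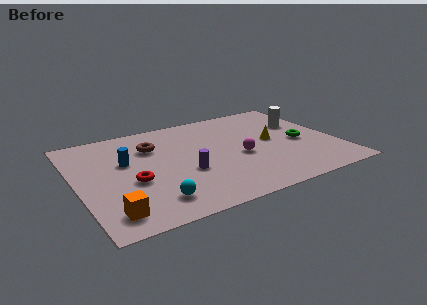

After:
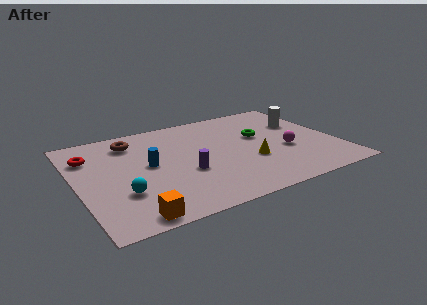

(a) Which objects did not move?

the purple cylinder and the white cylinder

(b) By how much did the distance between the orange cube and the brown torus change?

+0.8

The distance was about 5.5 in the first image and 6.3 in the second, so they moved 0.8 units further apart.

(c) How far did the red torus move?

3.4

The red torus was near (2.5, 3.5) before and (0.8, 6.4) after, so it travelled √(1.7² + 2.9²) ≈ 3.4 units.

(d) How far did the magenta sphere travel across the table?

2.2

The magenta sphere was near (7.7, 3.7) before and (9.9, 3.4) after, so it travelled √(2.2² + 0.3²) ≈ 2.2 units.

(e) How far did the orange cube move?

1.1

The orange cube moved from about (1.2, 1.4) to (2.1, 0.8), a distance of √(0.9² + 0.6²) ≈ 1.1.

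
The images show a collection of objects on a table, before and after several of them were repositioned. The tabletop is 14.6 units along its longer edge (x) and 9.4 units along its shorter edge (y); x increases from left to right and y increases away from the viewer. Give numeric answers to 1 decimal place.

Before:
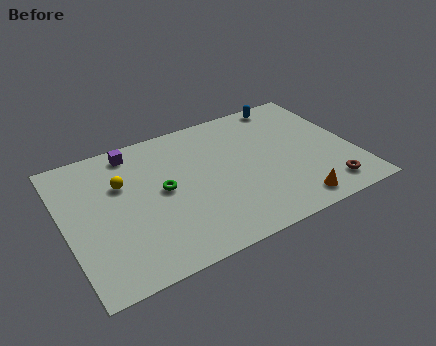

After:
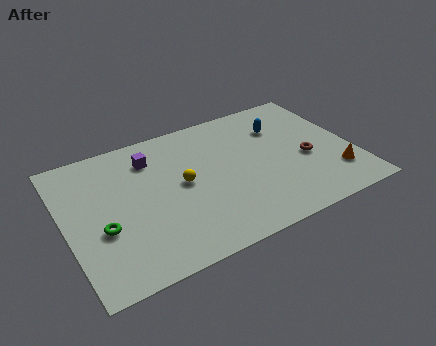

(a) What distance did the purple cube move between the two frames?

1.2

The purple cube moved from about (3.8, 8.2) to (4.6, 7.3), a distance of √(0.8² + 0.9²) ≈ 1.2.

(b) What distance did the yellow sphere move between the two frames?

3.2

The yellow sphere moved from about (3.0, 6.2) to (5.9, 4.9), a distance of √(2.9² + 1.3²) ≈ 3.2.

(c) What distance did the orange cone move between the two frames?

2.6

The orange cone moved from about (11.0, 1.2) to (13.4, 2.3), a distance of √(2.4² + 1.1²) ≈ 2.6.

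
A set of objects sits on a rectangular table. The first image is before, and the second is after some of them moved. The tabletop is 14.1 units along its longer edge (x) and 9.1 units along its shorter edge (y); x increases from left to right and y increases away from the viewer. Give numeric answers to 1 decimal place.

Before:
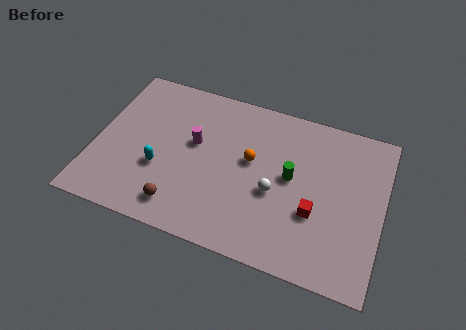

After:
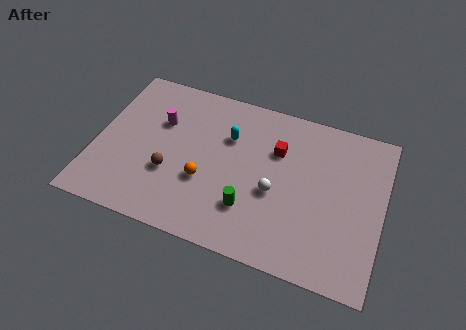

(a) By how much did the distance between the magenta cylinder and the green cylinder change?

+1.1

They were about 4.8 units apart before and 5.9 after — 1.1 units further apart.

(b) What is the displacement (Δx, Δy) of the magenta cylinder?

(-1.8, 0.7)

The magenta cylinder was at about (4.8, 5.3) and moved to about (3.0, 6.0).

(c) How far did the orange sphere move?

2.8

From (7.6, 5.2) to (5.5, 3.3), the orange sphere covered √(2.1² + 1.9²) ≈ 2.8 units.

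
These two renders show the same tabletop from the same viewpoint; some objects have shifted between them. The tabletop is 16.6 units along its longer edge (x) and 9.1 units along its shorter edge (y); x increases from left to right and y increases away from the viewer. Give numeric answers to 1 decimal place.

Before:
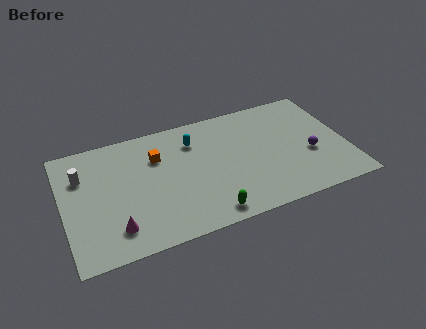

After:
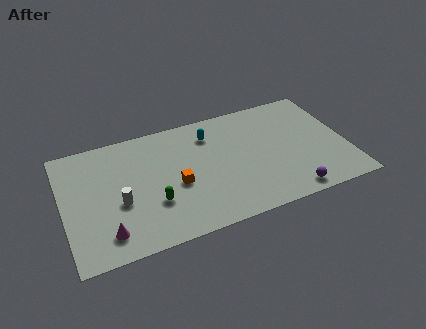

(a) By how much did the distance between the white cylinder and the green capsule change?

-6.7

The distance was about 8.7 in the first image and 2.0 in the second, so they moved 6.7 units closer together.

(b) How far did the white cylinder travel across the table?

3.4

The white cylinder was near (1.2, 6.4) before and (3.2, 3.7) after, so it travelled √(2.0² + 2.7²) ≈ 3.4 units.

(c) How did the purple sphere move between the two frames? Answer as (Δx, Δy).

(-1.5, -2.6)

The purple sphere was at about (14.4, 3.6) and moved to about (12.9, 1.0).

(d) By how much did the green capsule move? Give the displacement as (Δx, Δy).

(-3.0, 1.9)

The green capsule was at about (8.1, 1.1) and moved to about (5.1, 3.0).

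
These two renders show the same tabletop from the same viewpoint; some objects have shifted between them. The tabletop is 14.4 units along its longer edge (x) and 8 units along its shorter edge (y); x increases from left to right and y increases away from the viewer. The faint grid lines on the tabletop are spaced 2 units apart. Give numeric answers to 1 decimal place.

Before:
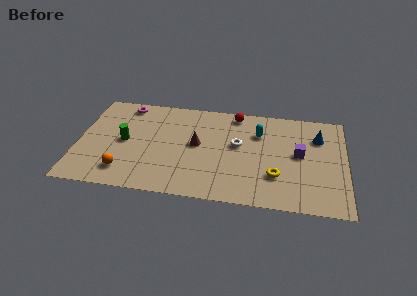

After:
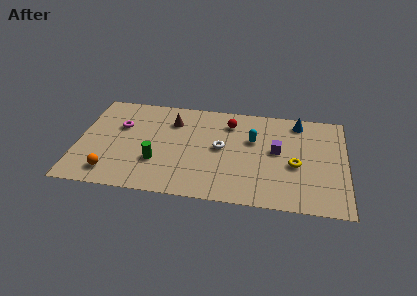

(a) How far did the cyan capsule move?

0.7

From (9.7, 5.7) to (9.4, 5.1), the cyan capsule covered √(0.3² + 0.6²) ≈ 0.7 units.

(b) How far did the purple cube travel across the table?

1.2

The purple cube was near (11.9, 4.3) before and (10.7, 4.4) after, so it travelled √(1.2² + 0.1²) ≈ 1.2 units.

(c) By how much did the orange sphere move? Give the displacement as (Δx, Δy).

(-0.7, -0.2)

The orange sphere was at about (2.6, 1.6) and moved to about (1.9, 1.4).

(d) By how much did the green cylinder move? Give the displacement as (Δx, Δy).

(1.8, -1.4)

The green cylinder was at about (2.5, 4.0) and moved to about (4.3, 2.6).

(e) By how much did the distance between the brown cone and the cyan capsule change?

+0.9

They were about 3.6 units apart before and 4.5 after — 0.9 units further apart.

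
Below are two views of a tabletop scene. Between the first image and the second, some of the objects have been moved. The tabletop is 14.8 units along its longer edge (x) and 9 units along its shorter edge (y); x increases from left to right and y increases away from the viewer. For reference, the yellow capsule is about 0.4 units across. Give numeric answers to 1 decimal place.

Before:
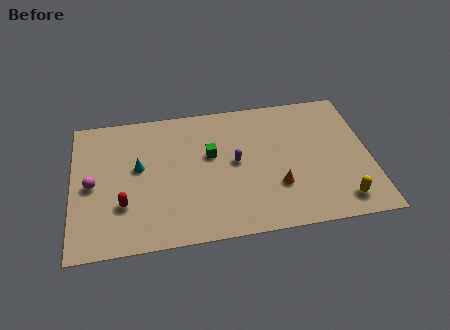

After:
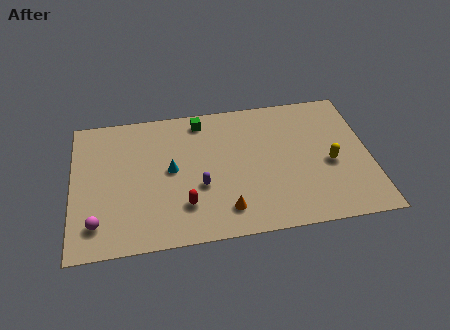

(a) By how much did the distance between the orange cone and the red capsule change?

-5.5

Before: roughly 7.6 units apart; after: 2.1. That's 5.5 units closer together.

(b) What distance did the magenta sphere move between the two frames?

2.5

From (1.0, 4.3) to (1.2, 1.8), the magenta sphere covered √(0.2² + 2.5²) ≈ 2.5 units.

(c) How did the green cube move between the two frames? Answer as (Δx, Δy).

(-0.4, 2.4)

From the two frames, the green cube sits at roughly (6.9, 5.4) before and (6.5, 7.8) after.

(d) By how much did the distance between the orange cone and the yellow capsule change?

+2.3

The distance was about 3.4 in the first image and 5.7 in the second, so they moved 2.3 units further apart.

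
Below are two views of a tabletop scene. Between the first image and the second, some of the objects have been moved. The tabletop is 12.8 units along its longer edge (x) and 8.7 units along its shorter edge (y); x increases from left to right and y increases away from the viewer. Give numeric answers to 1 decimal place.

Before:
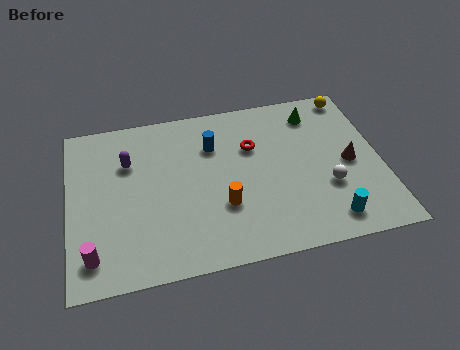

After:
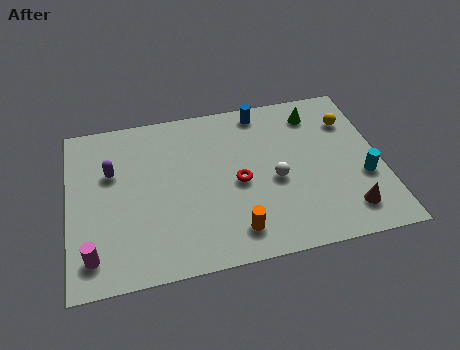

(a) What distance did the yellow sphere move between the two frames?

1.4

The yellow sphere was near (11.9, 7.8) before and (11.7, 6.4) after, so it travelled √(0.2² + 1.4²) ≈ 1.4 units.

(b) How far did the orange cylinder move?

1.5

The orange cylinder moved from about (6.2, 2.9) to (6.6, 1.5), a distance of √(0.4² + 1.4²) ≈ 1.5.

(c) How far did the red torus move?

1.9

From (7.6, 5.8) to (6.9, 4.0), the red torus covered √(0.7² + 1.8²) ≈ 1.9 units.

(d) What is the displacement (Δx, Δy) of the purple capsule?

(-0.7, -0.4)

From the two frames, the purple capsule sits at roughly (2.5, 6.0) before and (1.8, 5.6) after.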